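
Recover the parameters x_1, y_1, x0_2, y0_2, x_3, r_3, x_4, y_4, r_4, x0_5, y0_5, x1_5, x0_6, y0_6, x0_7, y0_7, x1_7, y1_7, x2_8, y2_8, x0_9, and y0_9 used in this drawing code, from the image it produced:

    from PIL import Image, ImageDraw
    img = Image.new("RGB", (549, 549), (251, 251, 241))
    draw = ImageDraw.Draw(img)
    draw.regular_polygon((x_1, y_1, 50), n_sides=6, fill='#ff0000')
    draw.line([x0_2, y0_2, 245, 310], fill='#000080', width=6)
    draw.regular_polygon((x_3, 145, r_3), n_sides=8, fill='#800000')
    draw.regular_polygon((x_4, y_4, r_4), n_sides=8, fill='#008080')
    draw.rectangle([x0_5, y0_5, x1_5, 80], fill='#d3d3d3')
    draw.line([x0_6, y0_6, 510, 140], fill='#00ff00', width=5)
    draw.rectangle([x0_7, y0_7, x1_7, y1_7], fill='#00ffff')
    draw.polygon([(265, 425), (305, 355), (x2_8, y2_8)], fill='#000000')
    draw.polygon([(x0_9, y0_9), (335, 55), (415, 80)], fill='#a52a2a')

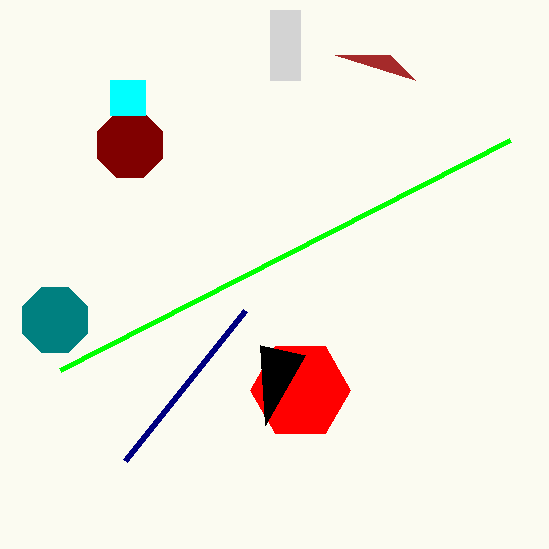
x_1 = 300, y_1 = 390, x0_2 = 125, y0_2 = 460, x_3 = 130, r_3 = 35, x_4 = 55, y_4 = 320, r_4 = 35, x0_5 = 270, y0_5 = 10, x1_5 = 300, x0_6 = 60, y0_6 = 370, x0_7 = 110, y0_7 = 80, x1_7 = 145, y1_7 = 115, x2_8 = 260, y2_8 = 345, x0_9 = 390, y0_9 = 55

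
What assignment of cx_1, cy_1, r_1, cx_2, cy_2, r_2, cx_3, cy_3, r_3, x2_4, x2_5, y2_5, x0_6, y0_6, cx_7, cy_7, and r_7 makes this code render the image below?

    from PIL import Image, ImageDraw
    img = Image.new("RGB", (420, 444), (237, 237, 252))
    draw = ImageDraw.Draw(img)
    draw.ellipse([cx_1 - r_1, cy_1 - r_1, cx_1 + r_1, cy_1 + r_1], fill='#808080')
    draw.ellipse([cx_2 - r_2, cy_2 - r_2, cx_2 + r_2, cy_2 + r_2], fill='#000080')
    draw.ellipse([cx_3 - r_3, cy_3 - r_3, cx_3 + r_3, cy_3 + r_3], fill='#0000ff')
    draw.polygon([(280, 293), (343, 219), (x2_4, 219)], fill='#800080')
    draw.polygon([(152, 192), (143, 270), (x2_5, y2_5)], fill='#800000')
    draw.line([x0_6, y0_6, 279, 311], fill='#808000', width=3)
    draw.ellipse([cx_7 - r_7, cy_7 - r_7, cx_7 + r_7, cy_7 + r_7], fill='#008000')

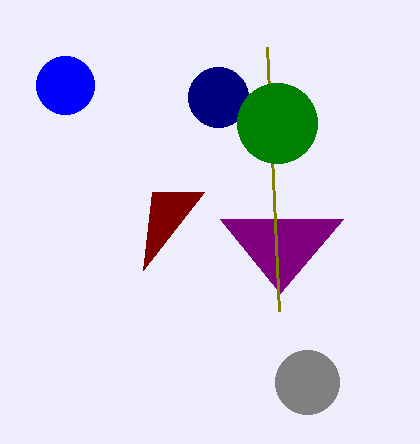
cx_1 = 307; cy_1 = 382; r_1 = 32; cx_2 = 218; cy_2 = 97; r_2 = 30; cx_3 = 65; cy_3 = 85; r_3 = 29; x2_4 = 220; x2_5 = 204; y2_5 = 192; x0_6 = 267; y0_6 = 47; cx_7 = 277; cy_7 = 123; r_7 = 40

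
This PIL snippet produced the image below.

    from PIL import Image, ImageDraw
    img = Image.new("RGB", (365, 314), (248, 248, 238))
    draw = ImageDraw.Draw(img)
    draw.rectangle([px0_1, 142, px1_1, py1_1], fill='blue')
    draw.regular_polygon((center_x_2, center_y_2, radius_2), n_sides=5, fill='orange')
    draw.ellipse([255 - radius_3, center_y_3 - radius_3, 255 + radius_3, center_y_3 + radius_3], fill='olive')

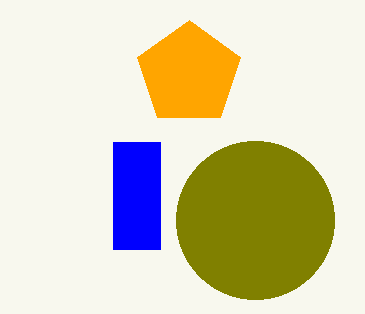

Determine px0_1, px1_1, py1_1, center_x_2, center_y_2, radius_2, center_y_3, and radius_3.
px0_1 = 113; px1_1 = 160; py1_1 = 249; center_x_2 = 189; center_y_2 = 74; radius_2 = 54; center_y_3 = 220; radius_3 = 79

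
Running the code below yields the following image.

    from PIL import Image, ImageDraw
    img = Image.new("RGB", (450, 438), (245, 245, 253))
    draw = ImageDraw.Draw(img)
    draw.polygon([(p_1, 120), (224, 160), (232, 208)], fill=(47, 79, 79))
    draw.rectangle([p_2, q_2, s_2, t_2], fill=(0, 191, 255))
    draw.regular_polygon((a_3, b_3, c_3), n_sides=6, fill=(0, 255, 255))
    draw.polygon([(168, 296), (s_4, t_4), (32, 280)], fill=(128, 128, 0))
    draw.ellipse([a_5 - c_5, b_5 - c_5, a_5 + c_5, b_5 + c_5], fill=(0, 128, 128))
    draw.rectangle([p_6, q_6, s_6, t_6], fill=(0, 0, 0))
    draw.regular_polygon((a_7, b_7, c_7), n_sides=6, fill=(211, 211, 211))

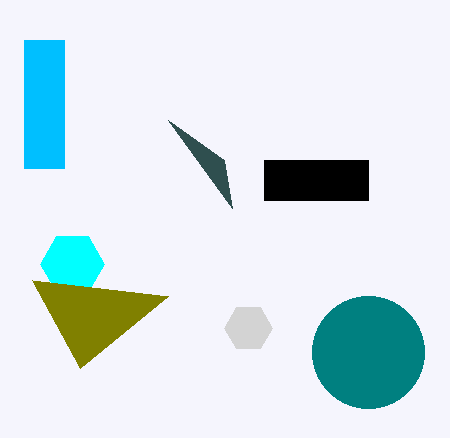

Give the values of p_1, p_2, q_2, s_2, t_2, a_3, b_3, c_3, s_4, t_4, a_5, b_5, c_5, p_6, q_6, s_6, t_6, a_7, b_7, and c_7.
p_1 = 168
p_2 = 24
q_2 = 40
s_2 = 64
t_2 = 168
a_3 = 72
b_3 = 264
c_3 = 32
s_4 = 80
t_4 = 368
a_5 = 368
b_5 = 352
c_5 = 56
p_6 = 264
q_6 = 160
s_6 = 368
t_6 = 200
a_7 = 248
b_7 = 328
c_7 = 24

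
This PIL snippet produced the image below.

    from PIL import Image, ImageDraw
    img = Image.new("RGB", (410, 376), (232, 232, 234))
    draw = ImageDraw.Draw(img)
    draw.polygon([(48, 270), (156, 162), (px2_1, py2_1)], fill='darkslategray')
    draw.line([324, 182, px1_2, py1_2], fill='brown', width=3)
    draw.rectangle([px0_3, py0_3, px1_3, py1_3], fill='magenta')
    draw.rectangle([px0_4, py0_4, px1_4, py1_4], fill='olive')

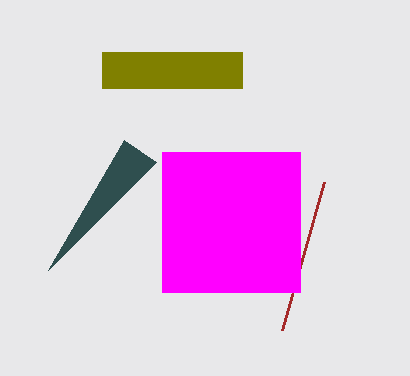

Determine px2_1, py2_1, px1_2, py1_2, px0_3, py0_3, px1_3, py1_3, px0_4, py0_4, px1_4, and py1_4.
px2_1 = 124
py2_1 = 140
px1_2 = 282
py1_2 = 330
px0_3 = 162
py0_3 = 152
px1_3 = 300
py1_3 = 292
px0_4 = 102
py0_4 = 52
px1_4 = 242
py1_4 = 88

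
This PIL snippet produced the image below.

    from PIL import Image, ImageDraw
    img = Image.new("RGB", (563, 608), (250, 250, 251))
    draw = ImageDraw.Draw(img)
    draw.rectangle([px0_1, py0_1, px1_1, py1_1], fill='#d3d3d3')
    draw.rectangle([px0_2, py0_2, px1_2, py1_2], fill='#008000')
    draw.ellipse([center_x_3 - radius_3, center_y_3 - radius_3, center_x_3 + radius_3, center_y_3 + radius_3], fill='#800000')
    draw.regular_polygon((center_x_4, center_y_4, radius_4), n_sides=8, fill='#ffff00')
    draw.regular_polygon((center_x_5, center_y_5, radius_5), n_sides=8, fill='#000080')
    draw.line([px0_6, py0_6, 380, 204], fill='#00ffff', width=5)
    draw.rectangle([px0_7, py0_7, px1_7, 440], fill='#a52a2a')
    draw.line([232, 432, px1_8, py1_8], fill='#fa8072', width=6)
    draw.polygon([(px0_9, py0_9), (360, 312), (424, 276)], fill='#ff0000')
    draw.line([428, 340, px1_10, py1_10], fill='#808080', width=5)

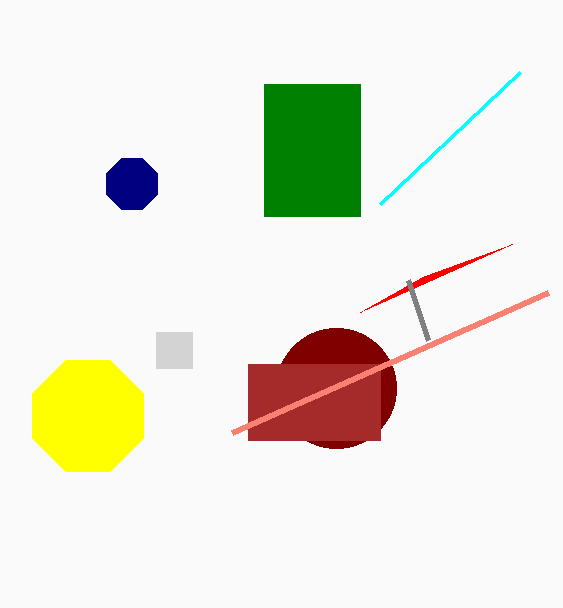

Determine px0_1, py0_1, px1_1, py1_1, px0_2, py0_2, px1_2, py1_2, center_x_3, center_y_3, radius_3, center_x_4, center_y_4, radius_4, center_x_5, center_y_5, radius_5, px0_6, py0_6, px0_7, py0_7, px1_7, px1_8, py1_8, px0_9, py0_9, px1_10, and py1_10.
px0_1 = 156, py0_1 = 332, px1_1 = 192, py1_1 = 368, px0_2 = 264, py0_2 = 84, px1_2 = 360, py1_2 = 216, center_x_3 = 336, center_y_3 = 388, radius_3 = 60, center_x_4 = 88, center_y_4 = 416, radius_4 = 60, center_x_5 = 132, center_y_5 = 184, radius_5 = 28, px0_6 = 520, py0_6 = 72, px0_7 = 248, py0_7 = 364, px1_7 = 380, px1_8 = 548, py1_8 = 292, px0_9 = 512, py0_9 = 244, px1_10 = 408, py1_10 = 280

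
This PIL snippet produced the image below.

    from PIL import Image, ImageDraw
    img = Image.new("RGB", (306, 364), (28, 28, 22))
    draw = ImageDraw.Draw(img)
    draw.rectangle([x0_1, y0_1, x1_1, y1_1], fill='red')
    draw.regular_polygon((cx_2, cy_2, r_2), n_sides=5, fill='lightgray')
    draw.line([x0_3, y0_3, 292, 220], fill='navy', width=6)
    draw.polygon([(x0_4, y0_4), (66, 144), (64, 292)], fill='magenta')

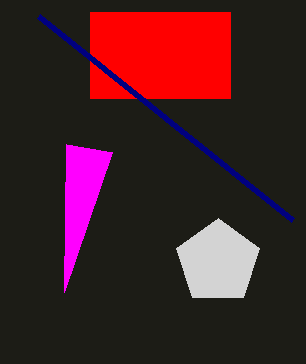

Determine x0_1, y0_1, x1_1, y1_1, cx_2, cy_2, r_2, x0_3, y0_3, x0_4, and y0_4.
x0_1 = 90, y0_1 = 12, x1_1 = 230, y1_1 = 98, cx_2 = 218, cy_2 = 262, r_2 = 44, x0_3 = 38, y0_3 = 16, x0_4 = 112, y0_4 = 152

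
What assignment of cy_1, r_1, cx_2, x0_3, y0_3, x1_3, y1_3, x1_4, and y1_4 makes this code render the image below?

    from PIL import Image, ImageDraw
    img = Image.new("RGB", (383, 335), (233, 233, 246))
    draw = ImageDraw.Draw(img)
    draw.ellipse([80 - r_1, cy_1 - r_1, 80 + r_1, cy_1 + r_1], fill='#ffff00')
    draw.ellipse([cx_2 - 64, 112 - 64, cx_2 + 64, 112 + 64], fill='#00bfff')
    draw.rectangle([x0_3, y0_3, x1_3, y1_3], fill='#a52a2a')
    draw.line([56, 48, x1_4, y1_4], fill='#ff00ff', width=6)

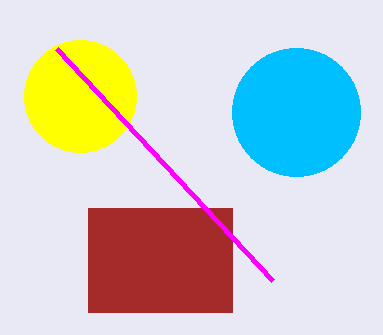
cy_1 = 96
r_1 = 56
cx_2 = 296
x0_3 = 88
y0_3 = 208
x1_3 = 232
y1_3 = 312
x1_4 = 272
y1_4 = 280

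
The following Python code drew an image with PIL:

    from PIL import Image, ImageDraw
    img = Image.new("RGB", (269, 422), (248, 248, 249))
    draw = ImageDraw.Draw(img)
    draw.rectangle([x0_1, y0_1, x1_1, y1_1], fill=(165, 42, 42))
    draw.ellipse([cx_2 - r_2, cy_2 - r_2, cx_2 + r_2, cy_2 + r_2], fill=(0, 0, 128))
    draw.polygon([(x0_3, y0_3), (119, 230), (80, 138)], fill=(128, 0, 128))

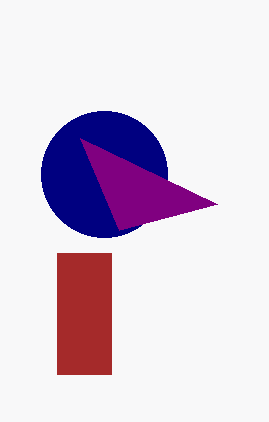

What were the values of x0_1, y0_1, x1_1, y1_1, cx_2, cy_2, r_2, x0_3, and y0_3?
x0_1 = 57; y0_1 = 253; x1_1 = 111; y1_1 = 374; cx_2 = 104; cy_2 = 174; r_2 = 63; x0_3 = 217; y0_3 = 204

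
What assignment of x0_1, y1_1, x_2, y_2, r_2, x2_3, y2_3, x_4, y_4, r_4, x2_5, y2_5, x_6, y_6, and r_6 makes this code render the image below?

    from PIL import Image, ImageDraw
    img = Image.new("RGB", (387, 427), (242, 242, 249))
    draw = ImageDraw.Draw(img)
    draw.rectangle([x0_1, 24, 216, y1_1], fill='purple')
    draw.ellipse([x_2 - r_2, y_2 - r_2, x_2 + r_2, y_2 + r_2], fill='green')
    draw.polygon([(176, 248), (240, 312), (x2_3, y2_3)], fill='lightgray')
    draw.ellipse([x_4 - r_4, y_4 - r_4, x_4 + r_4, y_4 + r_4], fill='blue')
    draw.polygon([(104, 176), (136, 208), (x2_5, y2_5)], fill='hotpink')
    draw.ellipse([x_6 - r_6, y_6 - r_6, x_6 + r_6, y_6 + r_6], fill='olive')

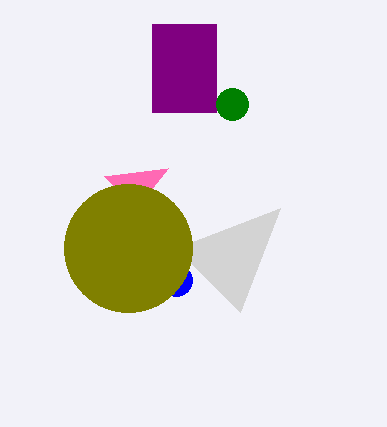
x0_1 = 152
y1_1 = 112
x_2 = 232
y_2 = 104
r_2 = 16
x2_3 = 280
y2_3 = 208
x_4 = 176
y_4 = 280
r_4 = 16
x2_5 = 168
y2_5 = 168
x_6 = 128
y_6 = 248
r_6 = 64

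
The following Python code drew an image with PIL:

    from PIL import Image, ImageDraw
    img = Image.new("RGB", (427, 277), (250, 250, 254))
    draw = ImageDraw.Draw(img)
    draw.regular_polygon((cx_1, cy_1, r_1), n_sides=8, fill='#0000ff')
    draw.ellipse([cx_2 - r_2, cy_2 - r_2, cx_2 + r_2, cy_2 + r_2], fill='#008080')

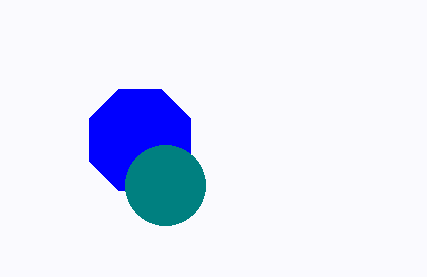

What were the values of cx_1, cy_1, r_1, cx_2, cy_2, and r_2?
cx_1 = 140, cy_1 = 140, r_1 = 55, cx_2 = 165, cy_2 = 185, r_2 = 40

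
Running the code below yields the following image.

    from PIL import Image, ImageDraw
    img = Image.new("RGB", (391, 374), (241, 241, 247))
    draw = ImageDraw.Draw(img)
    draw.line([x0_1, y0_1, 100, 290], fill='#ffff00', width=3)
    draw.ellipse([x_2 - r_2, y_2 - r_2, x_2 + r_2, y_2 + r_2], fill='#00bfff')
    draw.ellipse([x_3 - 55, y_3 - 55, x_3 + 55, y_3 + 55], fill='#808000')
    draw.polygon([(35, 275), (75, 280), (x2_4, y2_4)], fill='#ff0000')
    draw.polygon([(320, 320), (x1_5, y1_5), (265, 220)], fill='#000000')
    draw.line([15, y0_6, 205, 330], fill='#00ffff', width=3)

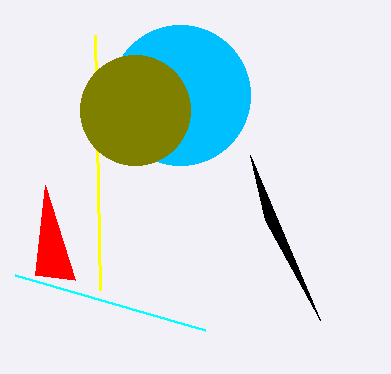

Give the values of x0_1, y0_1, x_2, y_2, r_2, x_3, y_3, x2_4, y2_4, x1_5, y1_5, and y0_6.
x0_1 = 95
y0_1 = 35
x_2 = 180
y_2 = 95
r_2 = 70
x_3 = 135
y_3 = 110
x2_4 = 45
y2_4 = 185
x1_5 = 250
y1_5 = 155
y0_6 = 275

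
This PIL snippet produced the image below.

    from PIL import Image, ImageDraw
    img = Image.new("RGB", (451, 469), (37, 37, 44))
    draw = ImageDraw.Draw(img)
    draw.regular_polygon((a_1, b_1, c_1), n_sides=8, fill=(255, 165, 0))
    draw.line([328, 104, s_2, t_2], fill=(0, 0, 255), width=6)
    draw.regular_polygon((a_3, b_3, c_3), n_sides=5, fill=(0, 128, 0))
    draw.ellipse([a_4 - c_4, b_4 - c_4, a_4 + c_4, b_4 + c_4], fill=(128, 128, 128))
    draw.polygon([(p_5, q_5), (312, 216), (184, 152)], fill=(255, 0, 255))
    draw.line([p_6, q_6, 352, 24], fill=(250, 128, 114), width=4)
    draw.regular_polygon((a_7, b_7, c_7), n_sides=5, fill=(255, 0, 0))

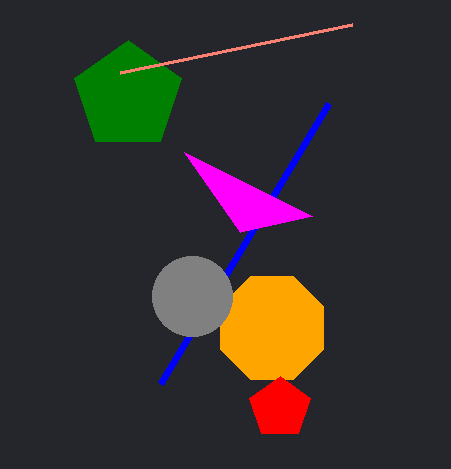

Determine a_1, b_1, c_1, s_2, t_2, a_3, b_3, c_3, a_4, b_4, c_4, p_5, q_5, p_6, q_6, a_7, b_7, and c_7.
a_1 = 272
b_1 = 328
c_1 = 56
s_2 = 160
t_2 = 384
a_3 = 128
b_3 = 96
c_3 = 56
a_4 = 192
b_4 = 296
c_4 = 40
p_5 = 240
q_5 = 232
p_6 = 120
q_6 = 72
a_7 = 280
b_7 = 408
c_7 = 32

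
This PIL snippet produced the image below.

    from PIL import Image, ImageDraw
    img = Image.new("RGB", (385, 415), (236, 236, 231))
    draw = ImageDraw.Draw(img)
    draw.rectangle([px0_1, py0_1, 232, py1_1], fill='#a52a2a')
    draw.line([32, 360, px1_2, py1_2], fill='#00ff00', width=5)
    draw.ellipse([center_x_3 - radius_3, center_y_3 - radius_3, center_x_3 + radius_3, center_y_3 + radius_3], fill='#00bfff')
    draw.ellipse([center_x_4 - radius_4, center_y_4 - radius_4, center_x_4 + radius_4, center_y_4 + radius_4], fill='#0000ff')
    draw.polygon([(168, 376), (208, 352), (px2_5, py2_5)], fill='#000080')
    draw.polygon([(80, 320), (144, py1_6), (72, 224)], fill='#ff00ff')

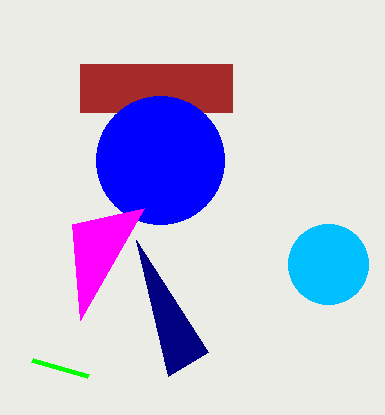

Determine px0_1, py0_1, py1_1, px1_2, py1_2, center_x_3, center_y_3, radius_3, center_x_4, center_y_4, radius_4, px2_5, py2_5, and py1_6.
px0_1 = 80
py0_1 = 64
py1_1 = 112
px1_2 = 88
py1_2 = 376
center_x_3 = 328
center_y_3 = 264
radius_3 = 40
center_x_4 = 160
center_y_4 = 160
radius_4 = 64
px2_5 = 136
py2_5 = 240
py1_6 = 208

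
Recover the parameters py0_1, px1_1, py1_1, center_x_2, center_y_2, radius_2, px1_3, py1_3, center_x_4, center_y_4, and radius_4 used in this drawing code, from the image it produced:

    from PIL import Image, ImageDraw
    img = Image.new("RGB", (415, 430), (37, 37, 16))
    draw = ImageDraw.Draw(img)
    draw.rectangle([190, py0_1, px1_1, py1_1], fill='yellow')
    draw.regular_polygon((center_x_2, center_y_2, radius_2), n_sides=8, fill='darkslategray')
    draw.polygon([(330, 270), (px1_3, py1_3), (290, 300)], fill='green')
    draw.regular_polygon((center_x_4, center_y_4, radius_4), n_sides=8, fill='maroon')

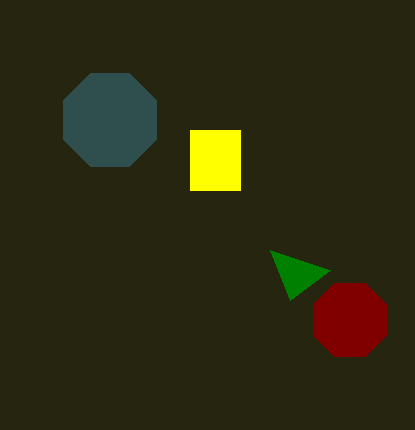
py0_1 = 130; px1_1 = 240; py1_1 = 190; center_x_2 = 110; center_y_2 = 120; radius_2 = 50; px1_3 = 270; py1_3 = 250; center_x_4 = 350; center_y_4 = 320; radius_4 = 40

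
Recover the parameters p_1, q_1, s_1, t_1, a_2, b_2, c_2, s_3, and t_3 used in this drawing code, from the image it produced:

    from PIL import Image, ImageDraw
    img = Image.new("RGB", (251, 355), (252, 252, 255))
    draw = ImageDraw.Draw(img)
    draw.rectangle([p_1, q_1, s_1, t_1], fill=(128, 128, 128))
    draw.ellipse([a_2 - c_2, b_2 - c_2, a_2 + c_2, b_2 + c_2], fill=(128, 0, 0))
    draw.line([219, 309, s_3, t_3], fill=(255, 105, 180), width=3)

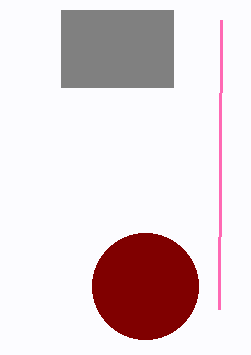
p_1 = 61; q_1 = 10; s_1 = 173; t_1 = 87; a_2 = 145; b_2 = 286; c_2 = 53; s_3 = 221; t_3 = 20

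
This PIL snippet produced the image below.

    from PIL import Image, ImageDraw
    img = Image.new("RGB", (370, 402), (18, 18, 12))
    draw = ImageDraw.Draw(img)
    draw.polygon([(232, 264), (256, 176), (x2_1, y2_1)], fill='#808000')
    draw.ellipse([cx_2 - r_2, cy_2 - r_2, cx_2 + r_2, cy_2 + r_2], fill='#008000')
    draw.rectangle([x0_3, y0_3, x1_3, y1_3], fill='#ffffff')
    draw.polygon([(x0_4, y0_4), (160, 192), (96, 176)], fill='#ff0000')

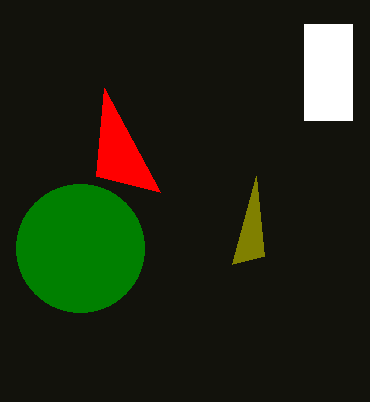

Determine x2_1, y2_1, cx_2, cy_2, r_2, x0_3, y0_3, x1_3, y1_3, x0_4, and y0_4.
x2_1 = 264; y2_1 = 256; cx_2 = 80; cy_2 = 248; r_2 = 64; x0_3 = 304; y0_3 = 24; x1_3 = 352; y1_3 = 120; x0_4 = 104; y0_4 = 88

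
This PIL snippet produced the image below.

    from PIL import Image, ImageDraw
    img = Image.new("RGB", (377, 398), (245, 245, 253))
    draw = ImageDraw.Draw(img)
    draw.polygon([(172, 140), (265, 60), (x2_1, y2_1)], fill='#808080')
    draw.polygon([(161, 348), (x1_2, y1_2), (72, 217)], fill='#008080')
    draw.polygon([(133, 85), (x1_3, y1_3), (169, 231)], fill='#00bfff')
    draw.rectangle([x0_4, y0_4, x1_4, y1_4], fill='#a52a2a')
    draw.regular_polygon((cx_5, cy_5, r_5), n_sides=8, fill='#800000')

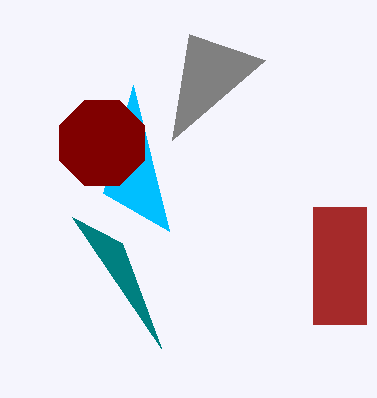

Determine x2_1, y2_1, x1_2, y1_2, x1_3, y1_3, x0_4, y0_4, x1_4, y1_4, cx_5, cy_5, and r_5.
x2_1 = 189; y2_1 = 34; x1_2 = 122; y1_2 = 243; x1_3 = 103; y1_3 = 193; x0_4 = 313; y0_4 = 207; x1_4 = 366; y1_4 = 324; cx_5 = 102; cy_5 = 143; r_5 = 46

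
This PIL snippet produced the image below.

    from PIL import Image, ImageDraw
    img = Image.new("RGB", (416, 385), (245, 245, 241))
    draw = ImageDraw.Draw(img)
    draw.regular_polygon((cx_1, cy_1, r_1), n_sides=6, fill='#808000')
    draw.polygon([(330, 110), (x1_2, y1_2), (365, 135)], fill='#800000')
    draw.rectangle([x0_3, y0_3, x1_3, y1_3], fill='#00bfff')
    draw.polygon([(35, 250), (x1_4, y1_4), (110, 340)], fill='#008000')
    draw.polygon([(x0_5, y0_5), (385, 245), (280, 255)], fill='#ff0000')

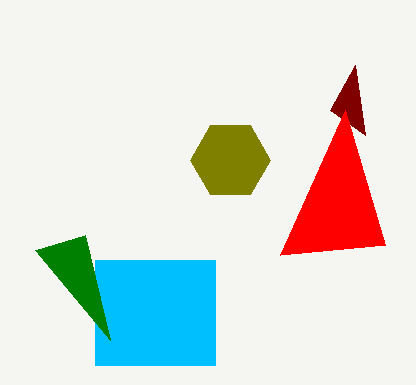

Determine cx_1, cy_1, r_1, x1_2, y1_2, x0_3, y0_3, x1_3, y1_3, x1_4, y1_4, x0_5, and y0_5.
cx_1 = 230, cy_1 = 160, r_1 = 40, x1_2 = 355, y1_2 = 65, x0_3 = 95, y0_3 = 260, x1_3 = 215, y1_3 = 365, x1_4 = 85, y1_4 = 235, x0_5 = 345, y0_5 = 110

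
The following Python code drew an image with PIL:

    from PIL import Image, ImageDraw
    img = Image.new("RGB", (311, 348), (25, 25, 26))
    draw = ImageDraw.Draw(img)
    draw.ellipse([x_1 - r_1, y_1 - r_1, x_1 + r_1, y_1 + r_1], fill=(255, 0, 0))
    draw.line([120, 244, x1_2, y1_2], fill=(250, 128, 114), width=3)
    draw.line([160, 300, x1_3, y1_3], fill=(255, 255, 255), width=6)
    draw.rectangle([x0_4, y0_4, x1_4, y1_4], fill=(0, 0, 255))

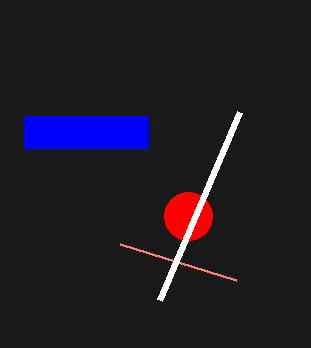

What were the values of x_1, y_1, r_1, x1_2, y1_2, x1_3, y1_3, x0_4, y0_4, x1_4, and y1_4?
x_1 = 188; y_1 = 216; r_1 = 24; x1_2 = 236; y1_2 = 280; x1_3 = 240; y1_3 = 112; x0_4 = 24; y0_4 = 116; x1_4 = 148; y1_4 = 148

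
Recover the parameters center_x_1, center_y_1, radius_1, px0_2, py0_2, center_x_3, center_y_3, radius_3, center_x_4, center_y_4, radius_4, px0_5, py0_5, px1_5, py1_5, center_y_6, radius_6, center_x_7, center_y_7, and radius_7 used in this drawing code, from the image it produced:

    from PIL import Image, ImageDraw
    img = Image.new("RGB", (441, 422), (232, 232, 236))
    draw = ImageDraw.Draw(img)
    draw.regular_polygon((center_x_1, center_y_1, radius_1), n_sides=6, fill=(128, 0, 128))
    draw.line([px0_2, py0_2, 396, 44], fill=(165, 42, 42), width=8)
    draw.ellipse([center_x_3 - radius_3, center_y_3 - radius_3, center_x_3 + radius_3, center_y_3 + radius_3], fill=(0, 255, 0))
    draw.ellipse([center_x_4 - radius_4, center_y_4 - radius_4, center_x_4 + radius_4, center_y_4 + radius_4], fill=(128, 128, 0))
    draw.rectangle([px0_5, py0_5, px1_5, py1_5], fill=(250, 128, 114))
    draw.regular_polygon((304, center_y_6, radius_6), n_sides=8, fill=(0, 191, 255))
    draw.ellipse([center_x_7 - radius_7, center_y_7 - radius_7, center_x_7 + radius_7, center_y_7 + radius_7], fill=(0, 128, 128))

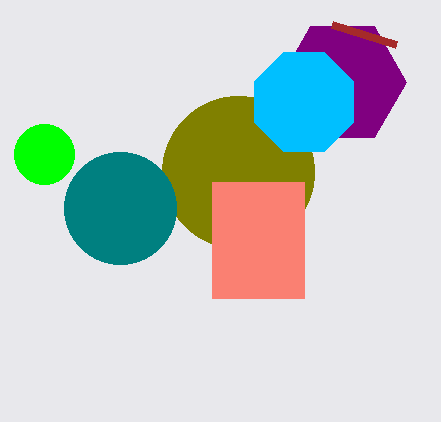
center_x_1 = 342; center_y_1 = 82; radius_1 = 64; px0_2 = 332; py0_2 = 24; center_x_3 = 44; center_y_3 = 154; radius_3 = 30; center_x_4 = 238; center_y_4 = 172; radius_4 = 76; px0_5 = 212; py0_5 = 182; px1_5 = 304; py1_5 = 298; center_y_6 = 102; radius_6 = 54; center_x_7 = 120; center_y_7 = 208; radius_7 = 56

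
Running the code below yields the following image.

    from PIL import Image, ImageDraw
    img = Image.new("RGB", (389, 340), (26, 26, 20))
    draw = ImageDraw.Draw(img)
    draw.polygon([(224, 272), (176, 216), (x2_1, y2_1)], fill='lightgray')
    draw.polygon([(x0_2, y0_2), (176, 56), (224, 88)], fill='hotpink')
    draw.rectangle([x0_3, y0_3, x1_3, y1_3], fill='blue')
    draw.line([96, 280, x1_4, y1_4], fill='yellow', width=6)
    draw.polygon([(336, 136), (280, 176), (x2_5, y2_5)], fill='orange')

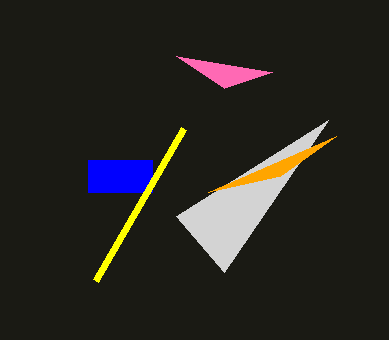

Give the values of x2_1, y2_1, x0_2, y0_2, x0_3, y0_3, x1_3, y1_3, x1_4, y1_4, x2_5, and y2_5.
x2_1 = 328
y2_1 = 120
x0_2 = 272
y0_2 = 72
x0_3 = 88
y0_3 = 160
x1_3 = 152
y1_3 = 192
x1_4 = 184
y1_4 = 128
x2_5 = 208
y2_5 = 192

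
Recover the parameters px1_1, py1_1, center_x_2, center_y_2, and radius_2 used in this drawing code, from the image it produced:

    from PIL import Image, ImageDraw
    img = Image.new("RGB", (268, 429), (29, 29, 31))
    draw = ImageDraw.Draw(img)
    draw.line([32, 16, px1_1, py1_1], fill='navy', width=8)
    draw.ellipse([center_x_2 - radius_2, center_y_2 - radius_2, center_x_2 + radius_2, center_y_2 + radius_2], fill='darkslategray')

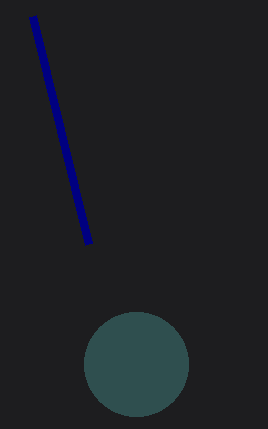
px1_1 = 88, py1_1 = 244, center_x_2 = 136, center_y_2 = 364, radius_2 = 52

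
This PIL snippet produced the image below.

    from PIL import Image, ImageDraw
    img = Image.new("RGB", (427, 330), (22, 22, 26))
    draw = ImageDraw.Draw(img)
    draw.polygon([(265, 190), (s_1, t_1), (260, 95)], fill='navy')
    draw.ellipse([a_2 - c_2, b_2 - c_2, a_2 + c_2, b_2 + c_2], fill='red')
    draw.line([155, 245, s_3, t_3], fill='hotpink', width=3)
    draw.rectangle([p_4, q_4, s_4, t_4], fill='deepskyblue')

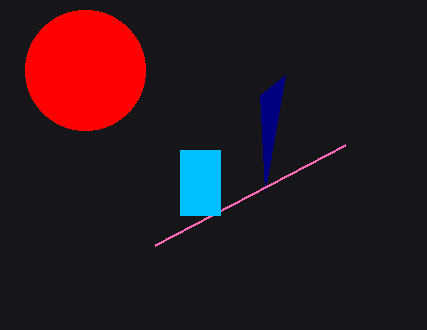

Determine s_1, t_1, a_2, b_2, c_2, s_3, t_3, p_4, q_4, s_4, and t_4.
s_1 = 285
t_1 = 75
a_2 = 85
b_2 = 70
c_2 = 60
s_3 = 345
t_3 = 145
p_4 = 180
q_4 = 150
s_4 = 220
t_4 = 215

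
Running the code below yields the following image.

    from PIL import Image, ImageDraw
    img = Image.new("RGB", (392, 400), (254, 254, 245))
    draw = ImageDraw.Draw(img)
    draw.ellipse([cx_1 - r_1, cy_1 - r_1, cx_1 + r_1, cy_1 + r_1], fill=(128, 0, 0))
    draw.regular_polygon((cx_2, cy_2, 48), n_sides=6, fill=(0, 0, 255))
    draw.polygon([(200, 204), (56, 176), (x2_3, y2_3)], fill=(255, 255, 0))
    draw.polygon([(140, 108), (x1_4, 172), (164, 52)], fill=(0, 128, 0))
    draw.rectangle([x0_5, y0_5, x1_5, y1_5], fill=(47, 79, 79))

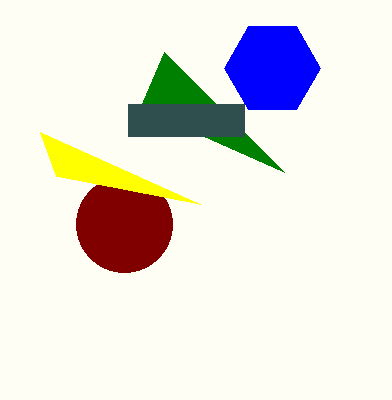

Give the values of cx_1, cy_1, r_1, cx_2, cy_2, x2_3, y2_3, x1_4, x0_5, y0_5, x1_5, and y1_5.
cx_1 = 124
cy_1 = 224
r_1 = 48
cx_2 = 272
cy_2 = 68
x2_3 = 40
y2_3 = 132
x1_4 = 284
x0_5 = 128
y0_5 = 104
x1_5 = 244
y1_5 = 136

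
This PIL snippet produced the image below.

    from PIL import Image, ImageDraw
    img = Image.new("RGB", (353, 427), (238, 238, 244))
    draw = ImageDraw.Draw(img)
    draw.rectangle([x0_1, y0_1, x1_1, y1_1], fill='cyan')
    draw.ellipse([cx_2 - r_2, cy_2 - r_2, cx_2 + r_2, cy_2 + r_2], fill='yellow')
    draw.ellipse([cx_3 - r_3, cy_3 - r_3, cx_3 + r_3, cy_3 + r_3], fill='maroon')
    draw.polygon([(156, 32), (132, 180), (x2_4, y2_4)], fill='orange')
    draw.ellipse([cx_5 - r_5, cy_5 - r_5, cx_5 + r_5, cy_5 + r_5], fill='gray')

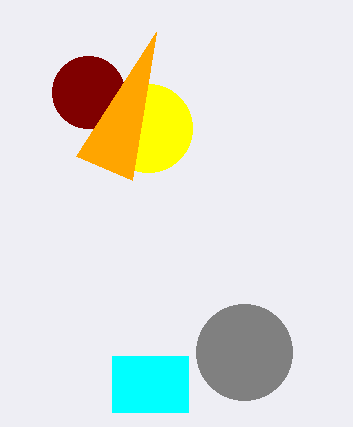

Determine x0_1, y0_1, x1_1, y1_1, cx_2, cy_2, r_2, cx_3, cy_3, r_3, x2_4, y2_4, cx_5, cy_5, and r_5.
x0_1 = 112
y0_1 = 356
x1_1 = 188
y1_1 = 412
cx_2 = 148
cy_2 = 128
r_2 = 44
cx_3 = 88
cy_3 = 92
r_3 = 36
x2_4 = 76
y2_4 = 156
cx_5 = 244
cy_5 = 352
r_5 = 48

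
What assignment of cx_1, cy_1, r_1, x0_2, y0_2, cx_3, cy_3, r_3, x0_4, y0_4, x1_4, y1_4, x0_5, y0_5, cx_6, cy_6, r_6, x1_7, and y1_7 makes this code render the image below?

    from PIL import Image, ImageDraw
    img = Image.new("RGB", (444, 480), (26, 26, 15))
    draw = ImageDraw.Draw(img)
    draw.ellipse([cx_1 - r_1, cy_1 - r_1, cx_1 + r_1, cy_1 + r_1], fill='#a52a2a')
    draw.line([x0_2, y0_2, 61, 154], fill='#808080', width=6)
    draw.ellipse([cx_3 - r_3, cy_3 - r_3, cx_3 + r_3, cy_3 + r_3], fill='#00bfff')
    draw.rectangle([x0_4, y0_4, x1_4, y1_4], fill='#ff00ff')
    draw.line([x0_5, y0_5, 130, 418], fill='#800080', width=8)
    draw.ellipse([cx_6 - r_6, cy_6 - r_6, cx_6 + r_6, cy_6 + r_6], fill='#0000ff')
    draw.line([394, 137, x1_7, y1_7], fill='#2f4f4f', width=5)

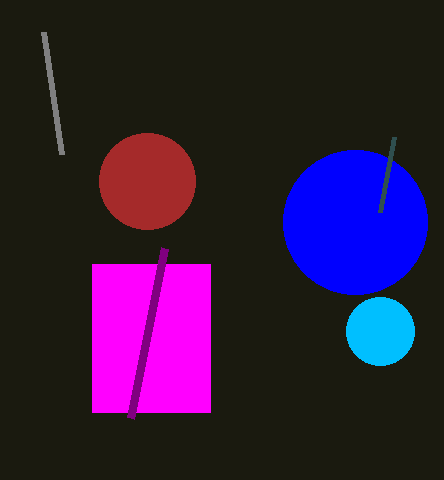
cx_1 = 147
cy_1 = 181
r_1 = 48
x0_2 = 43
y0_2 = 32
cx_3 = 380
cy_3 = 331
r_3 = 34
x0_4 = 92
y0_4 = 264
x1_4 = 210
y1_4 = 412
x0_5 = 164
y0_5 = 248
cx_6 = 355
cy_6 = 222
r_6 = 72
x1_7 = 380
y1_7 = 212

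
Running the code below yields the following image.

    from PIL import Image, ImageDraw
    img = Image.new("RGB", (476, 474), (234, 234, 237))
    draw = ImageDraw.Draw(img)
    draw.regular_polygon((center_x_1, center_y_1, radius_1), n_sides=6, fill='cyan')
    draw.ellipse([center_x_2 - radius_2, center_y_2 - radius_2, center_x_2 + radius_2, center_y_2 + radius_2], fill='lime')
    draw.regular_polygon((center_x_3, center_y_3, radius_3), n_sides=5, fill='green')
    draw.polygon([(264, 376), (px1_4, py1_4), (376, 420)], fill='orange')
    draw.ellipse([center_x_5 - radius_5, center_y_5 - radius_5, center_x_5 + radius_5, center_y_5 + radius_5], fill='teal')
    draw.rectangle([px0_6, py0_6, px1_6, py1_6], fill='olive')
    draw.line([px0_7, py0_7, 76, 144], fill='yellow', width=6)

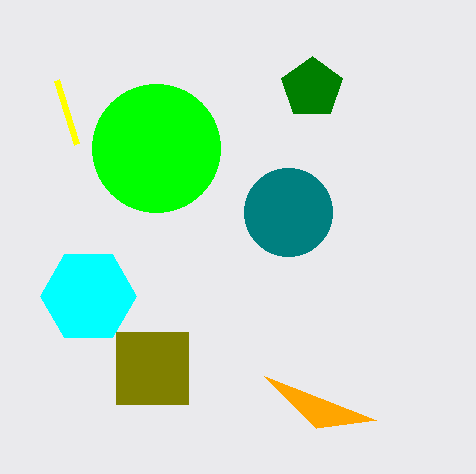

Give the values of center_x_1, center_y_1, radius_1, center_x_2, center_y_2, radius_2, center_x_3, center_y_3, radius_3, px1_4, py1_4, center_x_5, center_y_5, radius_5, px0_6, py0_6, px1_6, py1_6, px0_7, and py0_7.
center_x_1 = 88
center_y_1 = 296
radius_1 = 48
center_x_2 = 156
center_y_2 = 148
radius_2 = 64
center_x_3 = 312
center_y_3 = 88
radius_3 = 32
px1_4 = 316
py1_4 = 428
center_x_5 = 288
center_y_5 = 212
radius_5 = 44
px0_6 = 116
py0_6 = 332
px1_6 = 188
py1_6 = 404
px0_7 = 56
py0_7 = 80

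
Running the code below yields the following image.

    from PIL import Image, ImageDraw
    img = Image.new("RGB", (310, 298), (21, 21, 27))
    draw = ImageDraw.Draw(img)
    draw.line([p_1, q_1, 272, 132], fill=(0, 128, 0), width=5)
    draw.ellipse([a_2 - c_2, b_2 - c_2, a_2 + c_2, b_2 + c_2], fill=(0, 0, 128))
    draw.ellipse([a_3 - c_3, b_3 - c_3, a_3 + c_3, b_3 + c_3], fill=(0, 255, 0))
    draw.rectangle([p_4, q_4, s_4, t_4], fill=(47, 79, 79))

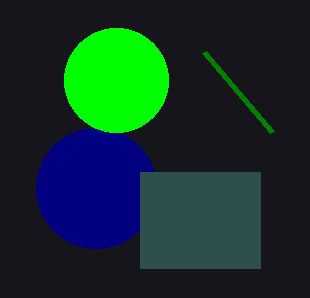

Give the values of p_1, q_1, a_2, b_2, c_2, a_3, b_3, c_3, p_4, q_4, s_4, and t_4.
p_1 = 204; q_1 = 52; a_2 = 96; b_2 = 188; c_2 = 60; a_3 = 116; b_3 = 80; c_3 = 52; p_4 = 140; q_4 = 172; s_4 = 260; t_4 = 268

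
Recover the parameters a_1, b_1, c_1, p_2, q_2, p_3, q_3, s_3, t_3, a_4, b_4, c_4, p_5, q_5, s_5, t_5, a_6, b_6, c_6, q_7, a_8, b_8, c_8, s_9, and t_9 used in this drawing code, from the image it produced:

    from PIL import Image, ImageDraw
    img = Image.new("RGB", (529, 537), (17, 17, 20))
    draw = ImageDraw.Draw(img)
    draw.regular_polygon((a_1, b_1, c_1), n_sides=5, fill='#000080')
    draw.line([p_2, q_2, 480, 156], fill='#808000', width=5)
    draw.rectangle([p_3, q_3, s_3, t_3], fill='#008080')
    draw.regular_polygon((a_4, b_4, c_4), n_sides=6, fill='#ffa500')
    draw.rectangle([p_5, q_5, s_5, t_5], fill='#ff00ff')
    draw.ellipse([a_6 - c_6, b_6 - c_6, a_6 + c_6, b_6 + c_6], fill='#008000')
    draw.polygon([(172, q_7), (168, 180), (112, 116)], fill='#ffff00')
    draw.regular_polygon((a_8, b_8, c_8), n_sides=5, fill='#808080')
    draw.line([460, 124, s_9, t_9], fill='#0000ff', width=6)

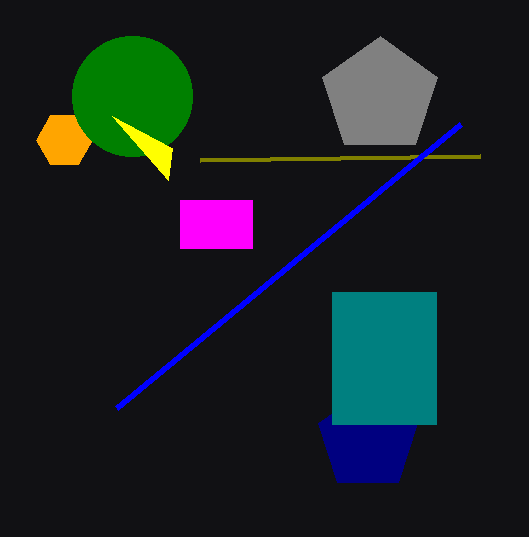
a_1 = 368, b_1 = 440, c_1 = 52, p_2 = 200, q_2 = 160, p_3 = 332, q_3 = 292, s_3 = 436, t_3 = 424, a_4 = 64, b_4 = 140, c_4 = 28, p_5 = 180, q_5 = 200, s_5 = 252, t_5 = 248, a_6 = 132, b_6 = 96, c_6 = 60, q_7 = 148, a_8 = 380, b_8 = 96, c_8 = 60, s_9 = 116, t_9 = 408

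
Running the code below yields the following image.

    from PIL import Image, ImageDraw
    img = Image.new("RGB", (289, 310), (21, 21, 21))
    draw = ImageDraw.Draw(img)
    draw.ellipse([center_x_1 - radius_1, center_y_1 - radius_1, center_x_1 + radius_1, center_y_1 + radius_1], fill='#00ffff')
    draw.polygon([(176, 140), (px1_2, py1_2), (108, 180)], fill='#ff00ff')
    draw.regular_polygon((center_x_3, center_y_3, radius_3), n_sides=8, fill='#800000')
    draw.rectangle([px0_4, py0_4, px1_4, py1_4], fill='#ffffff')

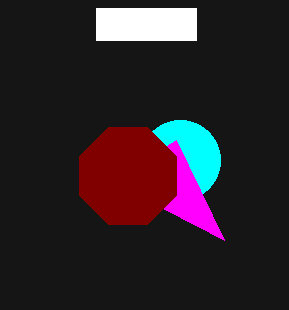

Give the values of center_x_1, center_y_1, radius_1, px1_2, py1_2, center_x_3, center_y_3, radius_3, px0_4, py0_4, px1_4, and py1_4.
center_x_1 = 180
center_y_1 = 160
radius_1 = 40
px1_2 = 224
py1_2 = 240
center_x_3 = 128
center_y_3 = 176
radius_3 = 52
px0_4 = 96
py0_4 = 8
px1_4 = 196
py1_4 = 40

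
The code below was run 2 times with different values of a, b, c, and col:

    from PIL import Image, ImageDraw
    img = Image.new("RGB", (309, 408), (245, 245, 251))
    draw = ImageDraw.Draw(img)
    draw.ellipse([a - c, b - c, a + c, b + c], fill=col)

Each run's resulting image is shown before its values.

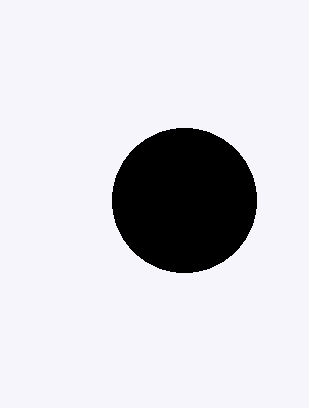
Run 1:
a = 184; b = 200; c = 72; col = 'black'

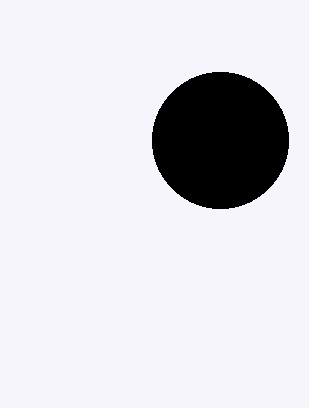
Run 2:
a = 220
b = 140
c = 68
col = 'black'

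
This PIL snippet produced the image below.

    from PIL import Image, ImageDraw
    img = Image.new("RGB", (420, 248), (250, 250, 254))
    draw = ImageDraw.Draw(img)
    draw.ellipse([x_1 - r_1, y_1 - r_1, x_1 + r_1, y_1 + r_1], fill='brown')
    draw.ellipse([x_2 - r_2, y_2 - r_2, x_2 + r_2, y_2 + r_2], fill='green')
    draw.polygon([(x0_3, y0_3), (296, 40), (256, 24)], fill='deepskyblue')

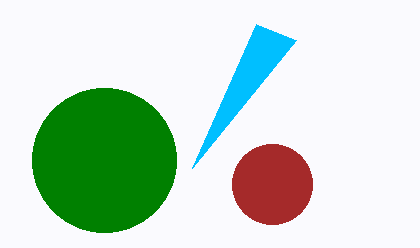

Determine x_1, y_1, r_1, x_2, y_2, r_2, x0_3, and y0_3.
x_1 = 272
y_1 = 184
r_1 = 40
x_2 = 104
y_2 = 160
r_2 = 72
x0_3 = 192
y0_3 = 168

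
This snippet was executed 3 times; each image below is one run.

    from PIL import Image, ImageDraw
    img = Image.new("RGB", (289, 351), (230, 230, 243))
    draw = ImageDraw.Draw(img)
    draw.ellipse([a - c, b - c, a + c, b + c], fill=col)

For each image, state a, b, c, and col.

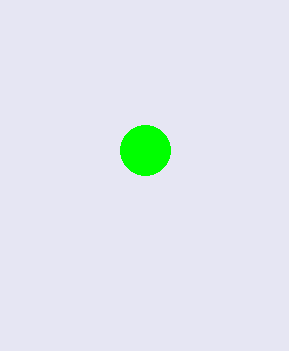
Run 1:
a = 145
b = 150
c = 25
col = 'lime'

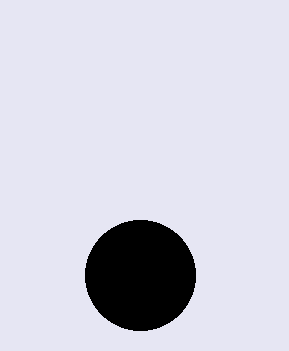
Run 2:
a = 140, b = 275, c = 55, col = 'black'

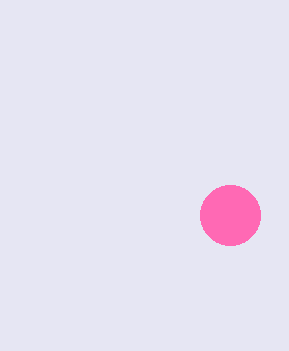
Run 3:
a = 230
b = 215
c = 30
col = 'hotpink'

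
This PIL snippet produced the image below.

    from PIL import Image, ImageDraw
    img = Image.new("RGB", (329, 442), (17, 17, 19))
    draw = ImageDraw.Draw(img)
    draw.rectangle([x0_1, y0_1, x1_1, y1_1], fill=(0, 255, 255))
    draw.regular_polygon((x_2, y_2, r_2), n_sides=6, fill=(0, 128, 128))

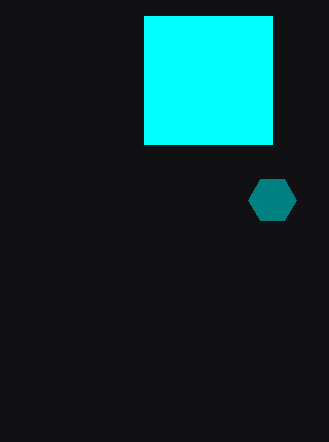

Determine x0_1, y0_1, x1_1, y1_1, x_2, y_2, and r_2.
x0_1 = 144; y0_1 = 16; x1_1 = 272; y1_1 = 144; x_2 = 272; y_2 = 200; r_2 = 24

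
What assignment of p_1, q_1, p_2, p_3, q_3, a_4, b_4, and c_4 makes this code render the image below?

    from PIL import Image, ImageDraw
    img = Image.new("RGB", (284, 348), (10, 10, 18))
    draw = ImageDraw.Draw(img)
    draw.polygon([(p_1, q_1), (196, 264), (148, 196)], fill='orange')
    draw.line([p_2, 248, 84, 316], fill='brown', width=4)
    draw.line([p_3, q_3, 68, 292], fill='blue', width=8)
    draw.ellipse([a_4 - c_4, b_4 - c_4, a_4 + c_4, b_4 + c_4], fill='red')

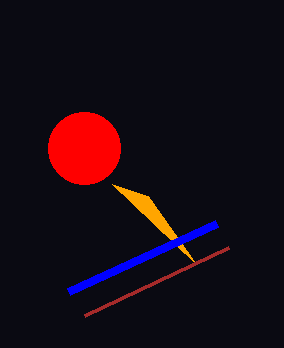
p_1 = 112; q_1 = 184; p_2 = 228; p_3 = 216; q_3 = 224; a_4 = 84; b_4 = 148; c_4 = 36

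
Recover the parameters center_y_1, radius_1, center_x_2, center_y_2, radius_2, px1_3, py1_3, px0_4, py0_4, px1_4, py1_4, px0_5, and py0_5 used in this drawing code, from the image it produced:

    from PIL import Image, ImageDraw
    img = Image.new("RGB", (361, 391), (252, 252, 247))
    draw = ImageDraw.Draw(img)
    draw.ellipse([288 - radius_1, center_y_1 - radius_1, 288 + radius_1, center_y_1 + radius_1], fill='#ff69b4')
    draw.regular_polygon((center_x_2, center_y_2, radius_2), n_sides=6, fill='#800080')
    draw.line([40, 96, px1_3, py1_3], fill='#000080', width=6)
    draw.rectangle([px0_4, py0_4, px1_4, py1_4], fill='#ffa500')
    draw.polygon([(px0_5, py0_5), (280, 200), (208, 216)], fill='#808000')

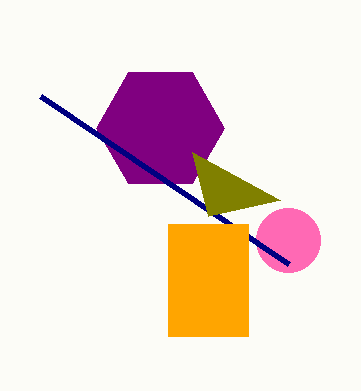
center_y_1 = 240; radius_1 = 32; center_x_2 = 160; center_y_2 = 128; radius_2 = 64; px1_3 = 288; py1_3 = 264; px0_4 = 168; py0_4 = 224; px1_4 = 248; py1_4 = 336; px0_5 = 192; py0_5 = 152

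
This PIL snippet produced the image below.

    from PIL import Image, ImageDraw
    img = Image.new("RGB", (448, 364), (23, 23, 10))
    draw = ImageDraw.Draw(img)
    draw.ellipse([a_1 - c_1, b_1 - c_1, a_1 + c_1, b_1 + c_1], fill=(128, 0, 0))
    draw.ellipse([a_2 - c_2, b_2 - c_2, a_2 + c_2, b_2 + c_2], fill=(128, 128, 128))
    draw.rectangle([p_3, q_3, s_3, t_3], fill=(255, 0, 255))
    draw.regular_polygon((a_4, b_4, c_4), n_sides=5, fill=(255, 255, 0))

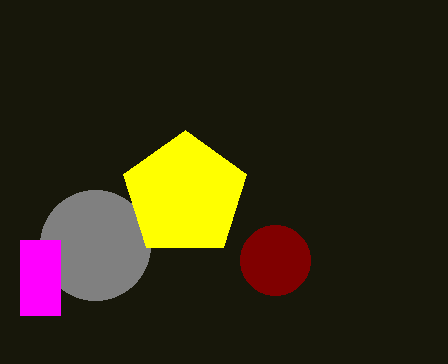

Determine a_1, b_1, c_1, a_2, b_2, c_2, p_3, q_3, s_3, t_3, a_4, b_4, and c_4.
a_1 = 275; b_1 = 260; c_1 = 35; a_2 = 95; b_2 = 245; c_2 = 55; p_3 = 20; q_3 = 240; s_3 = 60; t_3 = 315; a_4 = 185; b_4 = 195; c_4 = 65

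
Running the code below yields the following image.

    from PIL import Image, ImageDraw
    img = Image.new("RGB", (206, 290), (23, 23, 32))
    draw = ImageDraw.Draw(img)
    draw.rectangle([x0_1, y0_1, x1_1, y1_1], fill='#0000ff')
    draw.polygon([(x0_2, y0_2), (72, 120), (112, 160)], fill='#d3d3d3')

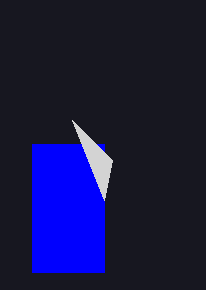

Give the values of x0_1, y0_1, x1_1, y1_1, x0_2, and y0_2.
x0_1 = 32
y0_1 = 144
x1_1 = 104
y1_1 = 272
x0_2 = 104
y0_2 = 200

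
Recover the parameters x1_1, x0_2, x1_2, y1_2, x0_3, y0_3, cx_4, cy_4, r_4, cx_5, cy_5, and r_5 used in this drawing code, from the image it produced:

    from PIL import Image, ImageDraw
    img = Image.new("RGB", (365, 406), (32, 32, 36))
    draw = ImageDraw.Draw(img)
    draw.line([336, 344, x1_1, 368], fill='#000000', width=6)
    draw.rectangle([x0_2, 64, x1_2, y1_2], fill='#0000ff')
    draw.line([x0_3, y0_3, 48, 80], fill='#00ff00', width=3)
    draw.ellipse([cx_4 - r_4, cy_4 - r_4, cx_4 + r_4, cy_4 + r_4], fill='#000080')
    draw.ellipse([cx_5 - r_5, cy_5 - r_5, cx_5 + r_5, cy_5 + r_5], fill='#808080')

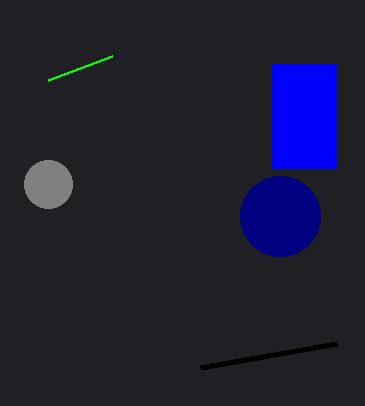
x1_1 = 200, x0_2 = 272, x1_2 = 336, y1_2 = 168, x0_3 = 112, y0_3 = 56, cx_4 = 280, cy_4 = 216, r_4 = 40, cx_5 = 48, cy_5 = 184, r_5 = 24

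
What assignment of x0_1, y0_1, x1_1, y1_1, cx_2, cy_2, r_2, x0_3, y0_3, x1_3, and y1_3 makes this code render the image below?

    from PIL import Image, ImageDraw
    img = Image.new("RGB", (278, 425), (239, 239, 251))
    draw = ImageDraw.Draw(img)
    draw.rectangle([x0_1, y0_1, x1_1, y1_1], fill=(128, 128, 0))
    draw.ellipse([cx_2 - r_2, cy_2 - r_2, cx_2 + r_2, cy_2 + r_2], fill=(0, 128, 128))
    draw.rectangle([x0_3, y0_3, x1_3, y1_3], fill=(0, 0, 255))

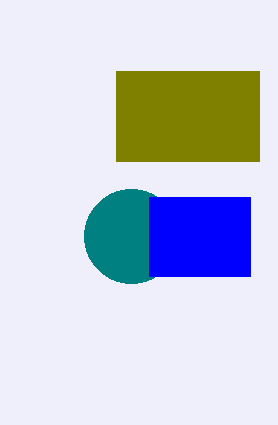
x0_1 = 116, y0_1 = 71, x1_1 = 259, y1_1 = 161, cx_2 = 131, cy_2 = 236, r_2 = 47, x0_3 = 149, y0_3 = 197, x1_3 = 250, y1_3 = 276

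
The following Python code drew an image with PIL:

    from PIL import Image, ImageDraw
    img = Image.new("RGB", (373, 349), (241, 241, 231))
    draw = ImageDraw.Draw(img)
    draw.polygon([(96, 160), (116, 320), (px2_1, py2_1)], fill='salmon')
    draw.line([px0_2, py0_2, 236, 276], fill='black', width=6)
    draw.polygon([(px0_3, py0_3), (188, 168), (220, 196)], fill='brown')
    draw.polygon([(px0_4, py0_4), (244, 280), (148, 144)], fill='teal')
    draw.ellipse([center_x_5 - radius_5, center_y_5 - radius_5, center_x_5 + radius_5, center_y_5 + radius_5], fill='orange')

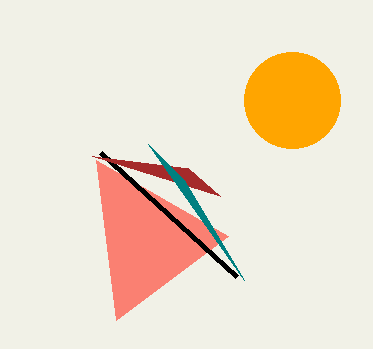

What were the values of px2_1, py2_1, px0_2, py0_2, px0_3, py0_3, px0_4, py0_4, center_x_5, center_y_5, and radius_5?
px2_1 = 228, py2_1 = 236, px0_2 = 100, py0_2 = 152, px0_3 = 92, py0_3 = 156, px0_4 = 184, py0_4 = 180, center_x_5 = 292, center_y_5 = 100, radius_5 = 48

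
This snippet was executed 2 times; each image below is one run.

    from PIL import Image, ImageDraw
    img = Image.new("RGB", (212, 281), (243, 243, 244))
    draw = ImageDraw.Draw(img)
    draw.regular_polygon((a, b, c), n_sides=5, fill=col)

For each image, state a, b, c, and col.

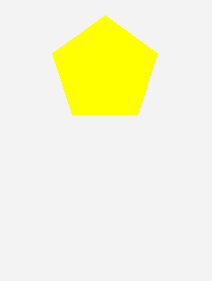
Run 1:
a = 105; b = 70; c = 55; col = 'yellow'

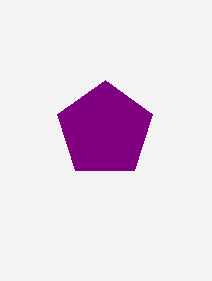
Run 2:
a = 105
b = 130
c = 50
col = 'purple'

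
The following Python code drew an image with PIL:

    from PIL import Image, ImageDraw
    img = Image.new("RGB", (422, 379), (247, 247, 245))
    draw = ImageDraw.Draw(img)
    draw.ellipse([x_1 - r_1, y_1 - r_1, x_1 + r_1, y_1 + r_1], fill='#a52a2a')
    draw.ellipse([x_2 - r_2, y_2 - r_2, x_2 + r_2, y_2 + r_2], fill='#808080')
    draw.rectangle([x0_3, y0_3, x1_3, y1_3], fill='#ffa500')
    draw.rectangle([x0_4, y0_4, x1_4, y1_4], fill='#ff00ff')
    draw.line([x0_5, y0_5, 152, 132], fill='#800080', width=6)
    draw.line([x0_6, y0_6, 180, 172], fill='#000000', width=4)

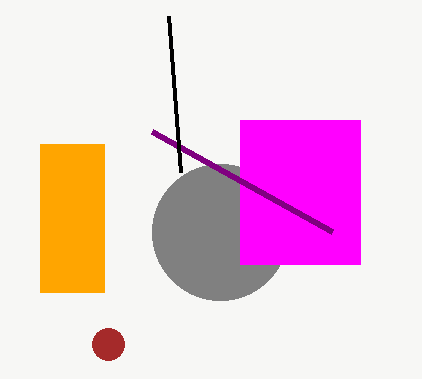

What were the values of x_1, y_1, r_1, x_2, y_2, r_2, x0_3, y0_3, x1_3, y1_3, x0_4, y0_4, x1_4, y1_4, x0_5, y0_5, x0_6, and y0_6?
x_1 = 108; y_1 = 344; r_1 = 16; x_2 = 220; y_2 = 232; r_2 = 68; x0_3 = 40; y0_3 = 144; x1_3 = 104; y1_3 = 292; x0_4 = 240; y0_4 = 120; x1_4 = 360; y1_4 = 264; x0_5 = 332; y0_5 = 232; x0_6 = 168; y0_6 = 16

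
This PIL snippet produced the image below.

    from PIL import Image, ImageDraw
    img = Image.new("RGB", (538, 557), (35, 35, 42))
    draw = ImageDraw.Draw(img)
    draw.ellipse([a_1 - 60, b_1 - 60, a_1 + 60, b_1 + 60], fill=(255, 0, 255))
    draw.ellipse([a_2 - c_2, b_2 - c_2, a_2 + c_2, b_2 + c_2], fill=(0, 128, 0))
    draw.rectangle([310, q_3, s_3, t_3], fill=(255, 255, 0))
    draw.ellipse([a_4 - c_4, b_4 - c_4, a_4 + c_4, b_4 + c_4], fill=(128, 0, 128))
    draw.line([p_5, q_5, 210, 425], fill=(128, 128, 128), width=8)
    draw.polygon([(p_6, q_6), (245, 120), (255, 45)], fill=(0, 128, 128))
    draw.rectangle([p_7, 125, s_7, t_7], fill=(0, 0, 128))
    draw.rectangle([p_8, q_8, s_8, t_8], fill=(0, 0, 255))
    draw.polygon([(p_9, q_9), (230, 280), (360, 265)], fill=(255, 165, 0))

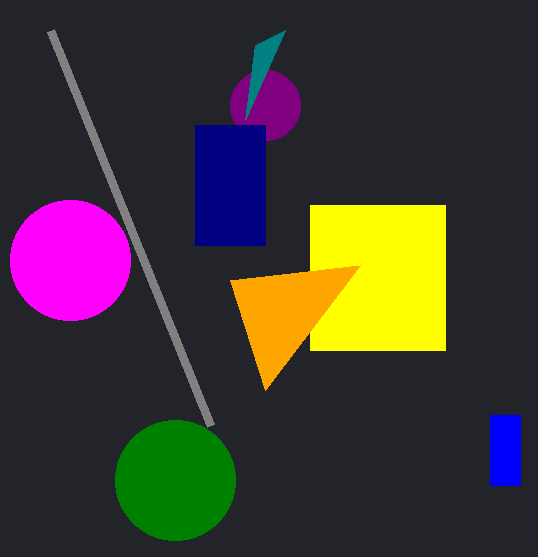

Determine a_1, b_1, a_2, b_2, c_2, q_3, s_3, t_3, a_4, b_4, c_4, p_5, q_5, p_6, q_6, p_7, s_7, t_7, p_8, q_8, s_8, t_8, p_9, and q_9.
a_1 = 70, b_1 = 260, a_2 = 175, b_2 = 480, c_2 = 60, q_3 = 205, s_3 = 445, t_3 = 350, a_4 = 265, b_4 = 105, c_4 = 35, p_5 = 50, q_5 = 30, p_6 = 285, q_6 = 30, p_7 = 195, s_7 = 265, t_7 = 245, p_8 = 490, q_8 = 415, s_8 = 520, t_8 = 485, p_9 = 265, q_9 = 390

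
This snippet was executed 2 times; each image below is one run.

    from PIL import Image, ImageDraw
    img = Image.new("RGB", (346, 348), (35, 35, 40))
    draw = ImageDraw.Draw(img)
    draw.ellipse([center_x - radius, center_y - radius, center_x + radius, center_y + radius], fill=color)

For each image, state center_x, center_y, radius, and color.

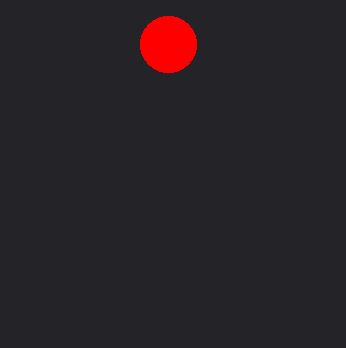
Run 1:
center_x = 168
center_y = 44
radius = 28
color = 'red'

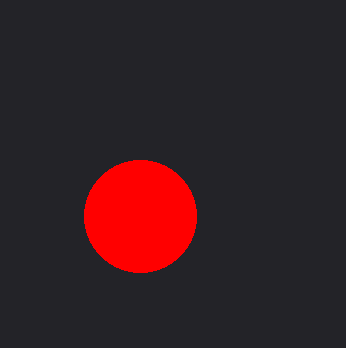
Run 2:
center_x = 140, center_y = 216, radius = 56, color = 'red'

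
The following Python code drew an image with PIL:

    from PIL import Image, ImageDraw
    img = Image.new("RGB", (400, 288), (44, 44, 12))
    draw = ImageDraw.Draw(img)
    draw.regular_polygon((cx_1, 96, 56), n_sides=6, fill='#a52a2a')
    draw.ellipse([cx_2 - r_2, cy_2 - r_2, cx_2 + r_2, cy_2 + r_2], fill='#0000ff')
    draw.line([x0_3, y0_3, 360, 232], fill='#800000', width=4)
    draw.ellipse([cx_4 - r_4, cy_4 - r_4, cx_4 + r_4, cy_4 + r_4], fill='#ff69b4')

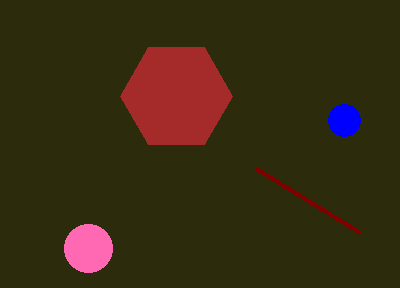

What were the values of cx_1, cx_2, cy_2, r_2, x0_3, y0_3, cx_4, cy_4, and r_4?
cx_1 = 176; cx_2 = 344; cy_2 = 120; r_2 = 16; x0_3 = 256; y0_3 = 168; cx_4 = 88; cy_4 = 248; r_4 = 24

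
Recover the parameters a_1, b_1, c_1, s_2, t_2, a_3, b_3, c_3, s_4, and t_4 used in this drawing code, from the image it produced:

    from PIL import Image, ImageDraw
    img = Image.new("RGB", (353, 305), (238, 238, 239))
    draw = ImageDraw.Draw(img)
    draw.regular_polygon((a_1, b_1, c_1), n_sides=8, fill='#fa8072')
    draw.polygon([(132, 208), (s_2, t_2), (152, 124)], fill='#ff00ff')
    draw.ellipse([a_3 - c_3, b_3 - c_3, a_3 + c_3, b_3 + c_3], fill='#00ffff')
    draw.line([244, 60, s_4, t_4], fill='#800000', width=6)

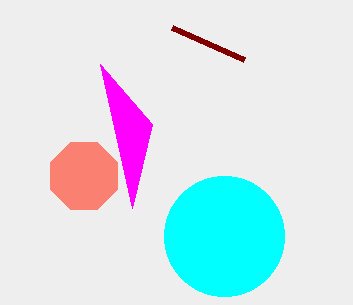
a_1 = 84, b_1 = 176, c_1 = 36, s_2 = 100, t_2 = 64, a_3 = 224, b_3 = 236, c_3 = 60, s_4 = 172, t_4 = 28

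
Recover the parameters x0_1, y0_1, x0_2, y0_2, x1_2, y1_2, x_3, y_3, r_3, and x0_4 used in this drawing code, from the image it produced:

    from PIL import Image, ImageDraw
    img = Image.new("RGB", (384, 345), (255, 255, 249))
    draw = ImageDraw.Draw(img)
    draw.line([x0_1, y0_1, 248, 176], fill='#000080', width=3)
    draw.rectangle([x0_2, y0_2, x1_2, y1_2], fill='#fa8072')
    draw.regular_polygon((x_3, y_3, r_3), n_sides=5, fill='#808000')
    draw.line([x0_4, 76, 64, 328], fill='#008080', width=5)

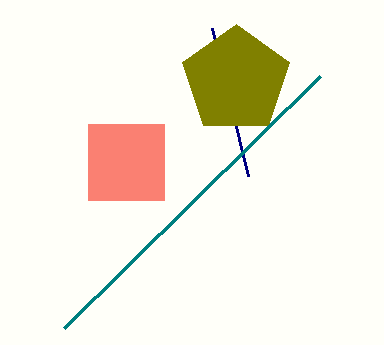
x0_1 = 212; y0_1 = 28; x0_2 = 88; y0_2 = 124; x1_2 = 164; y1_2 = 200; x_3 = 236; y_3 = 80; r_3 = 56; x0_4 = 320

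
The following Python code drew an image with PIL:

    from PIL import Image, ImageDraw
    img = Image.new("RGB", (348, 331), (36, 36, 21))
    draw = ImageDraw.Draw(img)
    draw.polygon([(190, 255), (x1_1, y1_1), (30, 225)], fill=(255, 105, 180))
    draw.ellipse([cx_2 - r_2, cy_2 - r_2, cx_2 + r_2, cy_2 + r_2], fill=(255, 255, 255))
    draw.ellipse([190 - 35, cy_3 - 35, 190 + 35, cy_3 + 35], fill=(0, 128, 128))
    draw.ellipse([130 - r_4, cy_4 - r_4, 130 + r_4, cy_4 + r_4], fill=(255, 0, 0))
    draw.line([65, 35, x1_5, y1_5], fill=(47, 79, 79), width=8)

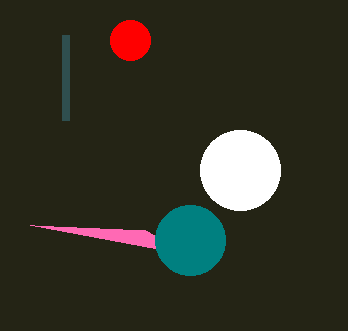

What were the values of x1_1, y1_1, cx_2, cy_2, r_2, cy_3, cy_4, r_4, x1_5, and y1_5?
x1_1 = 145, y1_1 = 230, cx_2 = 240, cy_2 = 170, r_2 = 40, cy_3 = 240, cy_4 = 40, r_4 = 20, x1_5 = 65, y1_5 = 120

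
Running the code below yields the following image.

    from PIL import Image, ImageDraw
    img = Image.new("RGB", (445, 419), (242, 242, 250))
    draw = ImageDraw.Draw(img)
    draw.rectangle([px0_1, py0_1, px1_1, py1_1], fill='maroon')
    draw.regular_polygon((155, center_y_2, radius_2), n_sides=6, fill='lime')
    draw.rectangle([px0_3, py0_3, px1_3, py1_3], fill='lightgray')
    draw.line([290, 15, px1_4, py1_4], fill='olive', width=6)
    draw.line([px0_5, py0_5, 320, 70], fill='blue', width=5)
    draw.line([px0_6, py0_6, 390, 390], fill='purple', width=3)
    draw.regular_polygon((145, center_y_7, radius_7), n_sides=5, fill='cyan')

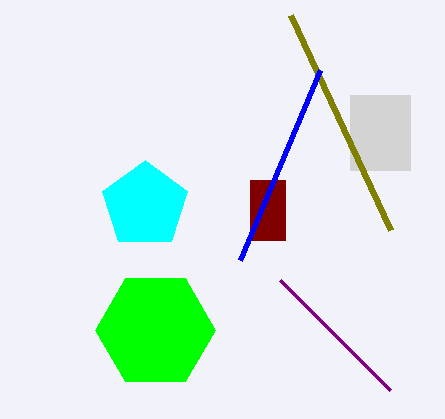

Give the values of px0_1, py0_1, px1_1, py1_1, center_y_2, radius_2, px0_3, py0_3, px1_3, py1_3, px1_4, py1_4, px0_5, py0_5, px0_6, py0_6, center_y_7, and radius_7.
px0_1 = 250, py0_1 = 180, px1_1 = 285, py1_1 = 240, center_y_2 = 330, radius_2 = 60, px0_3 = 350, py0_3 = 95, px1_3 = 410, py1_3 = 170, px1_4 = 390, py1_4 = 230, px0_5 = 240, py0_5 = 260, px0_6 = 280, py0_6 = 280, center_y_7 = 205, radius_7 = 45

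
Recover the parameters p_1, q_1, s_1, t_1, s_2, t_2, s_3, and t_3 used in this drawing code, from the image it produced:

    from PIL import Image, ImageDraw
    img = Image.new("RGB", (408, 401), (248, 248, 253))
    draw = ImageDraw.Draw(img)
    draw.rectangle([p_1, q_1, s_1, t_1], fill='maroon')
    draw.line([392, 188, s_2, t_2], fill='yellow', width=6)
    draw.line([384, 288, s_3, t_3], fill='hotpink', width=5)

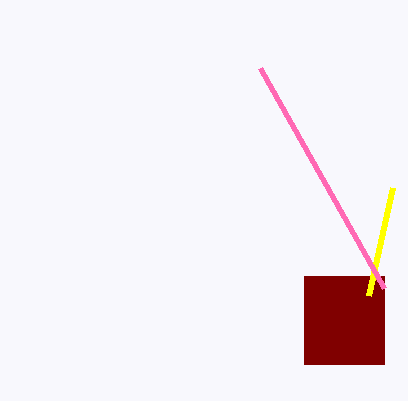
p_1 = 304; q_1 = 276; s_1 = 384; t_1 = 364; s_2 = 368; t_2 = 296; s_3 = 260; t_3 = 68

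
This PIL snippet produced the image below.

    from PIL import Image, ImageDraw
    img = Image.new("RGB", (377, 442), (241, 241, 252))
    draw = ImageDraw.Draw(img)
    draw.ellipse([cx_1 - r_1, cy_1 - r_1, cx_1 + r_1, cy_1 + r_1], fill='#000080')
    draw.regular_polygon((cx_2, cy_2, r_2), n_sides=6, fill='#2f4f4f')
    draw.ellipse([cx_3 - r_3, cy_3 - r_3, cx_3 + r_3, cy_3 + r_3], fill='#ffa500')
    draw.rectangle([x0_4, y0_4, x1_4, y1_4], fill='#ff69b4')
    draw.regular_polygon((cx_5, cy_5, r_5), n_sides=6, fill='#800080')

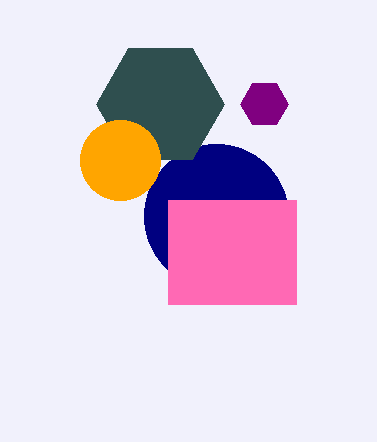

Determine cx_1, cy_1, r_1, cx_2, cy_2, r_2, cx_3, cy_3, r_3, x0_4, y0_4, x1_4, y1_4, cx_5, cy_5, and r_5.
cx_1 = 216
cy_1 = 216
r_1 = 72
cx_2 = 160
cy_2 = 104
r_2 = 64
cx_3 = 120
cy_3 = 160
r_3 = 40
x0_4 = 168
y0_4 = 200
x1_4 = 296
y1_4 = 304
cx_5 = 264
cy_5 = 104
r_5 = 24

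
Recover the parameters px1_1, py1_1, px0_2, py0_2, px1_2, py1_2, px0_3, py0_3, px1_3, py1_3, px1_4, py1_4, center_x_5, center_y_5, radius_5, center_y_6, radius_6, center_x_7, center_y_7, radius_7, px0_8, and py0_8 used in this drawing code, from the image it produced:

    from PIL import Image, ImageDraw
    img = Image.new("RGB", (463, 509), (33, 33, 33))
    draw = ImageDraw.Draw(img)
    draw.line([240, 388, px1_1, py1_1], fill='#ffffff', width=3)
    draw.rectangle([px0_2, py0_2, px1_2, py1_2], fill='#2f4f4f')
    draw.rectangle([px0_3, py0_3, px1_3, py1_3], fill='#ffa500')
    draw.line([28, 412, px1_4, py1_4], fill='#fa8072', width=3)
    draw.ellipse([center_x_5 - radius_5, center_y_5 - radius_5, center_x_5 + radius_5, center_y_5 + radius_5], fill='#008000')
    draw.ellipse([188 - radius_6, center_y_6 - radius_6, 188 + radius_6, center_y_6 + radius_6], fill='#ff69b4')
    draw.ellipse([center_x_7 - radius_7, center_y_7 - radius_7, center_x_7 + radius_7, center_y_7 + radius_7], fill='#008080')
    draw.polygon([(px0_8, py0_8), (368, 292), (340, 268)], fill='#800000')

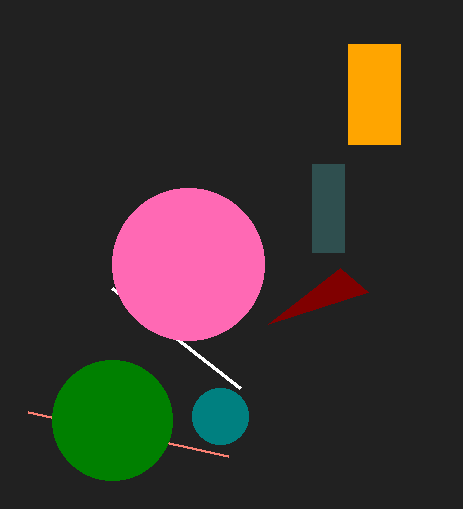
px1_1 = 112
py1_1 = 288
px0_2 = 312
py0_2 = 164
px1_2 = 344
py1_2 = 252
px0_3 = 348
py0_3 = 44
px1_3 = 400
py1_3 = 144
px1_4 = 228
py1_4 = 456
center_x_5 = 112
center_y_5 = 420
radius_5 = 60
center_y_6 = 264
radius_6 = 76
center_x_7 = 220
center_y_7 = 416
radius_7 = 28
px0_8 = 268
py0_8 = 324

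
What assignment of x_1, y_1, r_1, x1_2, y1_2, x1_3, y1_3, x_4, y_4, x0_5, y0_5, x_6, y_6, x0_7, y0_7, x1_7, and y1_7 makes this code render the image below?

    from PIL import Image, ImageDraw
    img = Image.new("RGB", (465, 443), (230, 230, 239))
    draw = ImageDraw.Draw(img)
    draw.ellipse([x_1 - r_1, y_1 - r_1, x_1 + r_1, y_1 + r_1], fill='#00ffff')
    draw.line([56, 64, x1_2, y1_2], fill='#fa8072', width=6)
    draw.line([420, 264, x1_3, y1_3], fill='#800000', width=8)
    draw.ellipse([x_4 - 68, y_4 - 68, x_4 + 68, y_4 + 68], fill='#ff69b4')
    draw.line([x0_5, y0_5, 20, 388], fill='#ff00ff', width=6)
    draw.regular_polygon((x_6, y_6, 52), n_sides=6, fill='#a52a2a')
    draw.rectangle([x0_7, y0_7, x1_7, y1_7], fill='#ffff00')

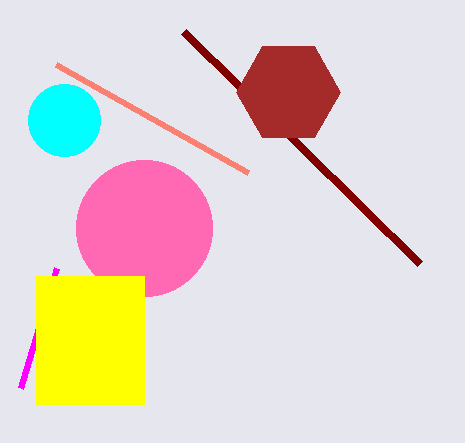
x_1 = 64, y_1 = 120, r_1 = 36, x1_2 = 248, y1_2 = 172, x1_3 = 184, y1_3 = 32, x_4 = 144, y_4 = 228, x0_5 = 56, y0_5 = 268, x_6 = 288, y_6 = 92, x0_7 = 36, y0_7 = 276, x1_7 = 144, y1_7 = 404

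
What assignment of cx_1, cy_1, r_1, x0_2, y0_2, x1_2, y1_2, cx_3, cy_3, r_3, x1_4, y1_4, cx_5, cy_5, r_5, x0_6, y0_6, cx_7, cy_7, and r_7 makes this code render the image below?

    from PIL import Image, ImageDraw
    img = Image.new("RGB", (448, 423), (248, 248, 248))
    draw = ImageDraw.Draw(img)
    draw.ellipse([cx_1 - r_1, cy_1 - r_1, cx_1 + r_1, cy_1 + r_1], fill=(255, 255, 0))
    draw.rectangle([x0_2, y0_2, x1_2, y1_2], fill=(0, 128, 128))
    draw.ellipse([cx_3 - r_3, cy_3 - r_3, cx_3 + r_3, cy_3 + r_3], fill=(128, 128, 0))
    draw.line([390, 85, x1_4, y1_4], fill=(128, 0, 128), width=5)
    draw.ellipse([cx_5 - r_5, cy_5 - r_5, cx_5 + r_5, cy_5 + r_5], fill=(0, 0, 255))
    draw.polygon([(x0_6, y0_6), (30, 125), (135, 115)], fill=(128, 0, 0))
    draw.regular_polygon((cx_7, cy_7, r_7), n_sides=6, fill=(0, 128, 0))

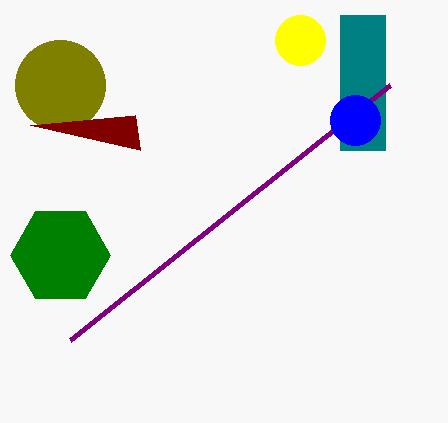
cx_1 = 300; cy_1 = 40; r_1 = 25; x0_2 = 340; y0_2 = 15; x1_2 = 385; y1_2 = 150; cx_3 = 60; cy_3 = 85; r_3 = 45; x1_4 = 70; y1_4 = 340; cx_5 = 355; cy_5 = 120; r_5 = 25; x0_6 = 140; y0_6 = 150; cx_7 = 60; cy_7 = 255; r_7 = 50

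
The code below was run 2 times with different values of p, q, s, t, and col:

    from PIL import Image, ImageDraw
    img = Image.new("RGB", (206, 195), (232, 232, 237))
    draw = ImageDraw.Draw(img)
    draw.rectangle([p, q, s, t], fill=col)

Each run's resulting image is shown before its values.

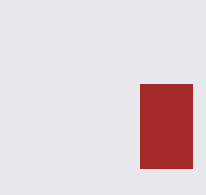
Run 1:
p = 140; q = 84; s = 192; t = 168; col = 'brown'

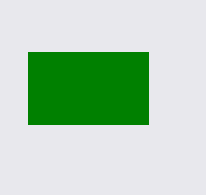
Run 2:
p = 28, q = 52, s = 148, t = 124, col = 'green'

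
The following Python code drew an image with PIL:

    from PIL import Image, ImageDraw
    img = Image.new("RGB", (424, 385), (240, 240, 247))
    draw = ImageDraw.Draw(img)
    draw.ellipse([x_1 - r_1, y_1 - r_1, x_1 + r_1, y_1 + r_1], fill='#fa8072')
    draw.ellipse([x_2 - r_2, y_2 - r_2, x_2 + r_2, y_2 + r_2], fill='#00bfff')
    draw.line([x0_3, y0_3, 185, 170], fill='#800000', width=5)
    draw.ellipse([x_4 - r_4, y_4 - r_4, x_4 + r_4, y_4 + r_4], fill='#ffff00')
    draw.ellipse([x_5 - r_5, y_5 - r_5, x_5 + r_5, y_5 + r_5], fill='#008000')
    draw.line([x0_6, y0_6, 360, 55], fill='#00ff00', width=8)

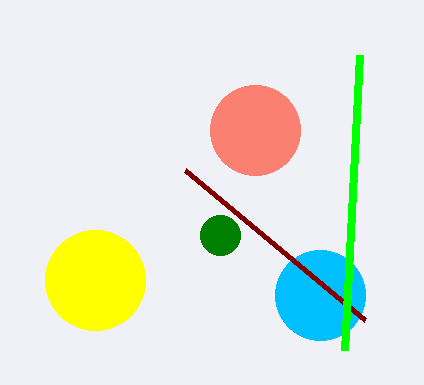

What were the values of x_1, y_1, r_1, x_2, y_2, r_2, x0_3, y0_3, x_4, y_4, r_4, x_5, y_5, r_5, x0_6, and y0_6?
x_1 = 255, y_1 = 130, r_1 = 45, x_2 = 320, y_2 = 295, r_2 = 45, x0_3 = 365, y0_3 = 320, x_4 = 95, y_4 = 280, r_4 = 50, x_5 = 220, y_5 = 235, r_5 = 20, x0_6 = 345, y0_6 = 350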